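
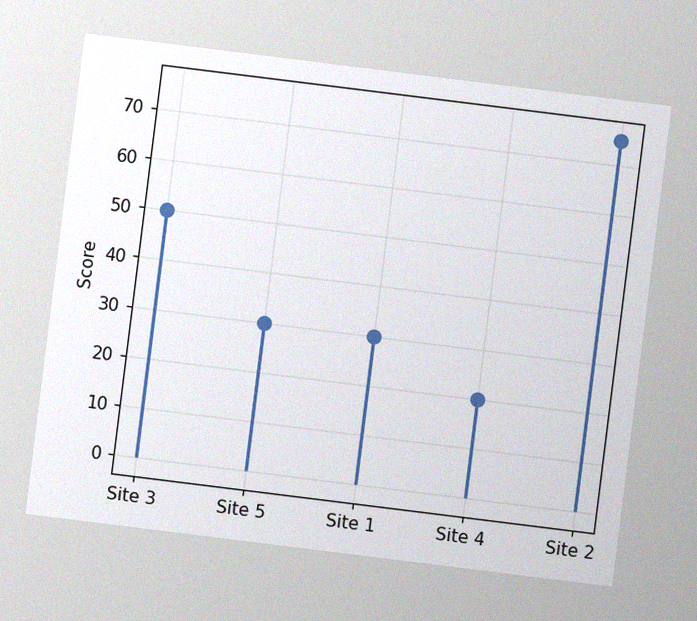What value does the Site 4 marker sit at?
The chart is tilted about 7° clockwise, with some photo noise. The Site 4 marker sits at 20.

20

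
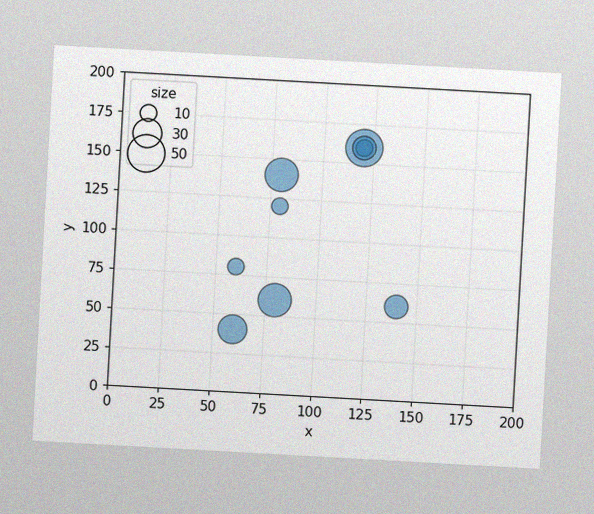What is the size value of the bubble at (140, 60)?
20

The chart is tilted about 3° clockwise, with some photo noise. Matching the bubble at (140, 60) against the size legend gives 20.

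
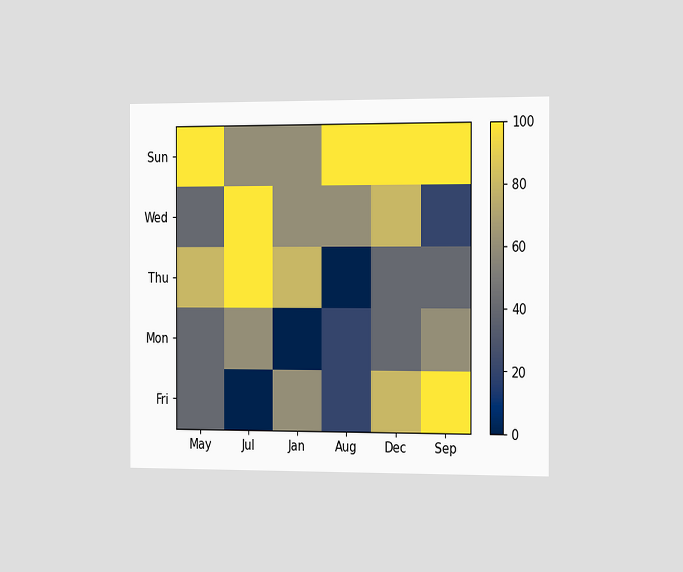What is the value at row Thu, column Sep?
40

The chart is viewed slightly from the right. Matching cell (Thu, Sep) against the colorbar gives 40.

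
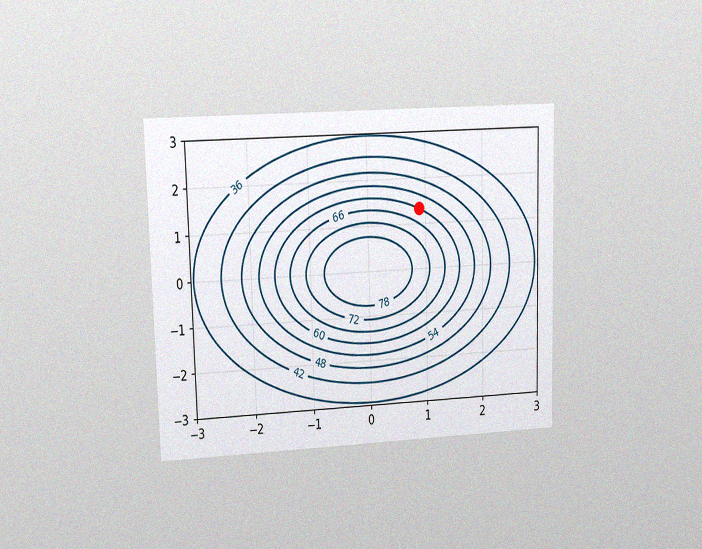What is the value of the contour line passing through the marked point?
The chart is viewed at a slight angle, with some photo noise. The marked point sits on the contour labelled 60.

60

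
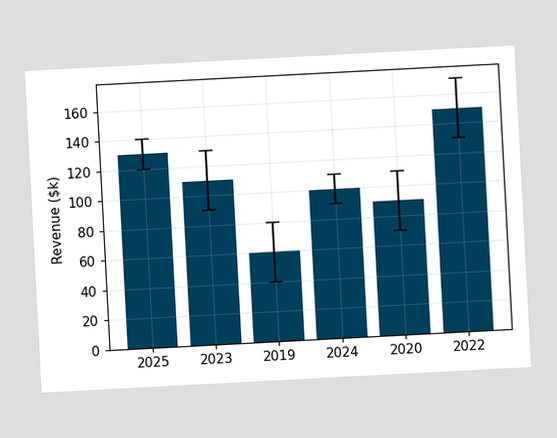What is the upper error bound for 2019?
$80k

The chart is tilted about 3° counter-clockwise. The 2019 bar's upper whisker reaches $80k.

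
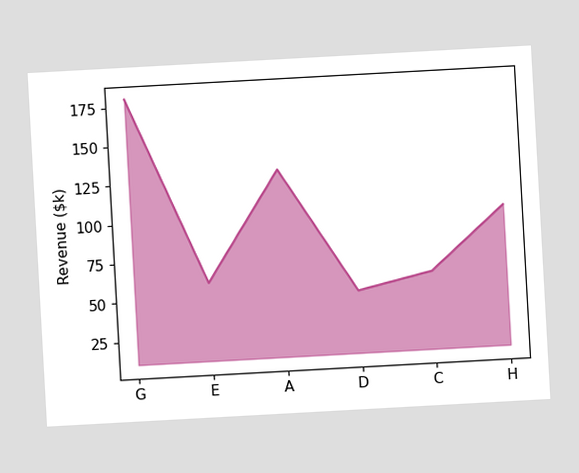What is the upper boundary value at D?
$50k

The chart is tilted about 3° counter-clockwise. At D the upper boundary is at $50k.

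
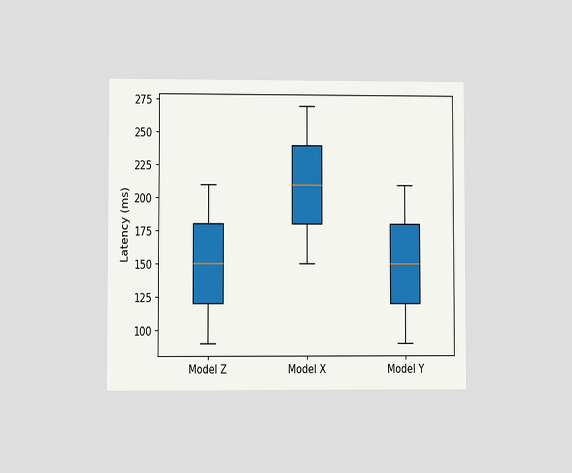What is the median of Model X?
The chart is viewed at a slight angle. The median line in the Model X box sits at 210ms.

210ms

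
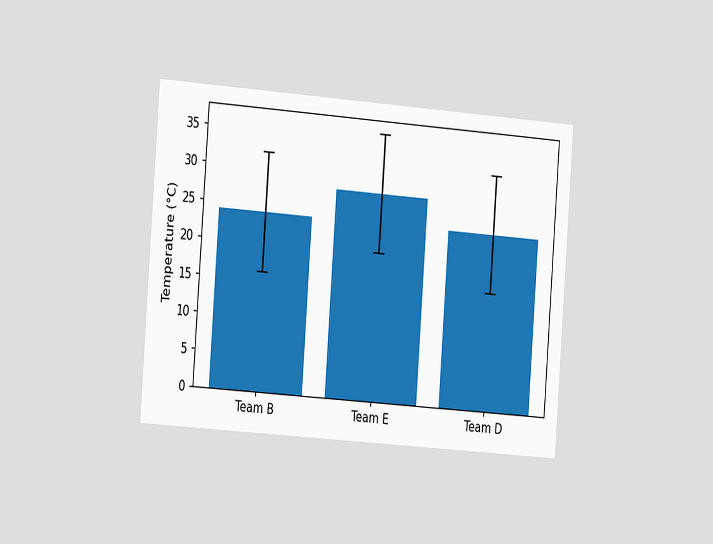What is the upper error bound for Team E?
36°C

The chart is tilted about 4° clockwise and viewed slightly from the left. The Team E bar's upper whisker reaches 36°C.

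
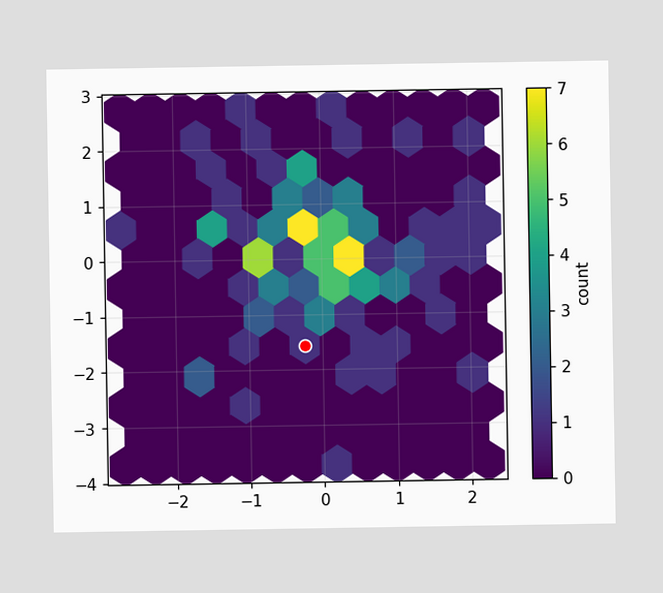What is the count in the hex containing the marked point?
The marked hex reads 1 on the colorbar.

1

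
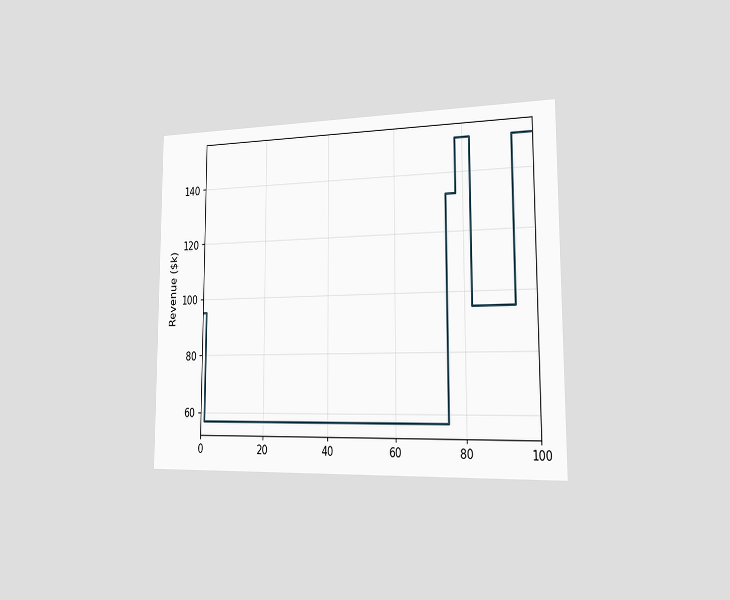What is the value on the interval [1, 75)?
$57k

The chart is viewed slightly from the right. On [1, 75) the step sits at $57k.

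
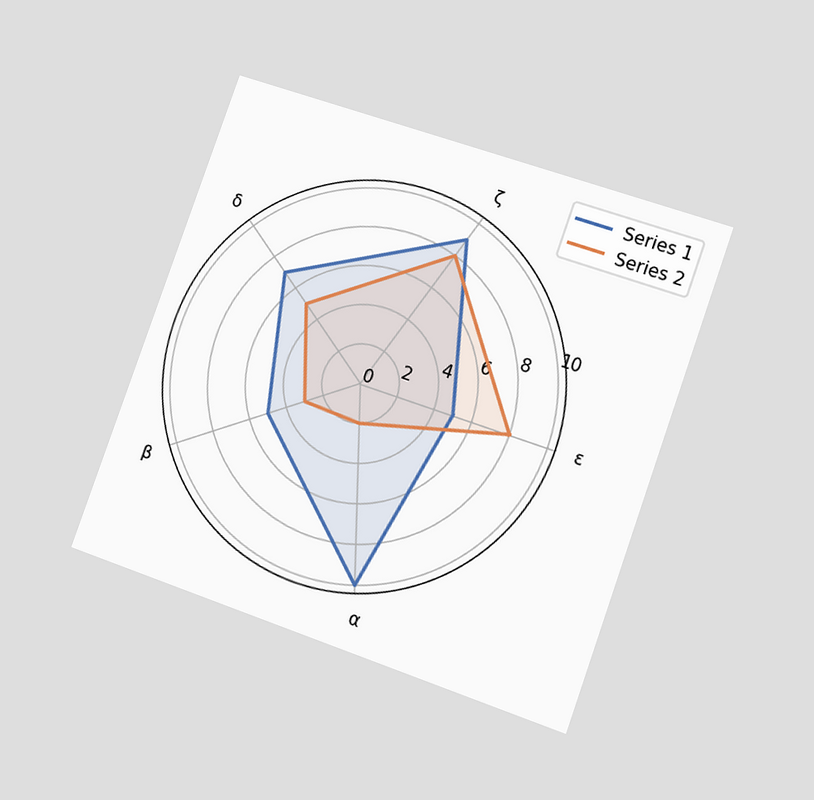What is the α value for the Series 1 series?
The chart is tilted about 19° clockwise and viewed at a slight angle. On the α axis, Series 1 reaches 10.

10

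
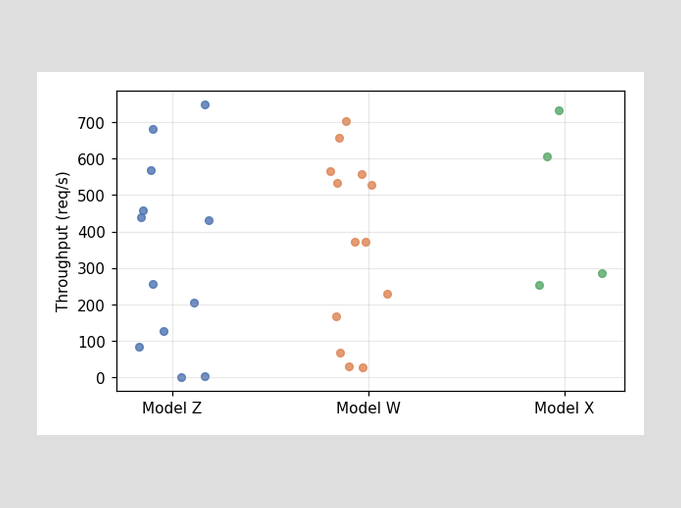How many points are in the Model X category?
Counting the markers in the Model X column gives 4.

4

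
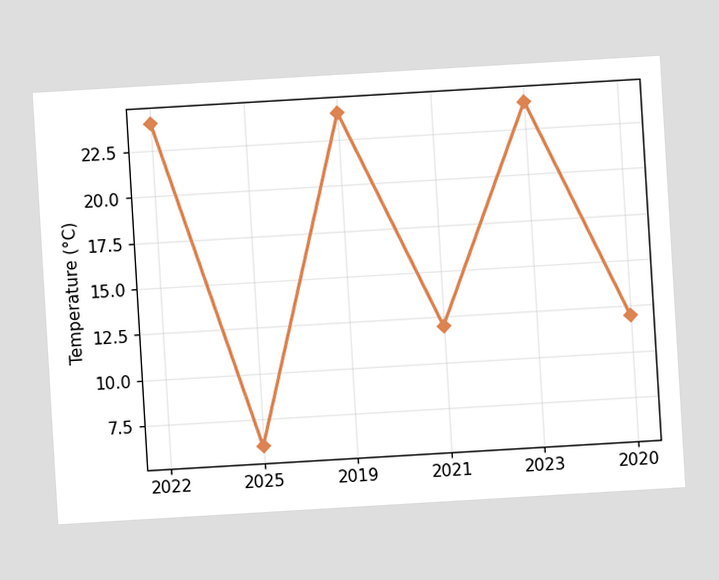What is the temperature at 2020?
12°C

The chart is tilted about 3° counter-clockwise. At 2020, the line is at 12°C.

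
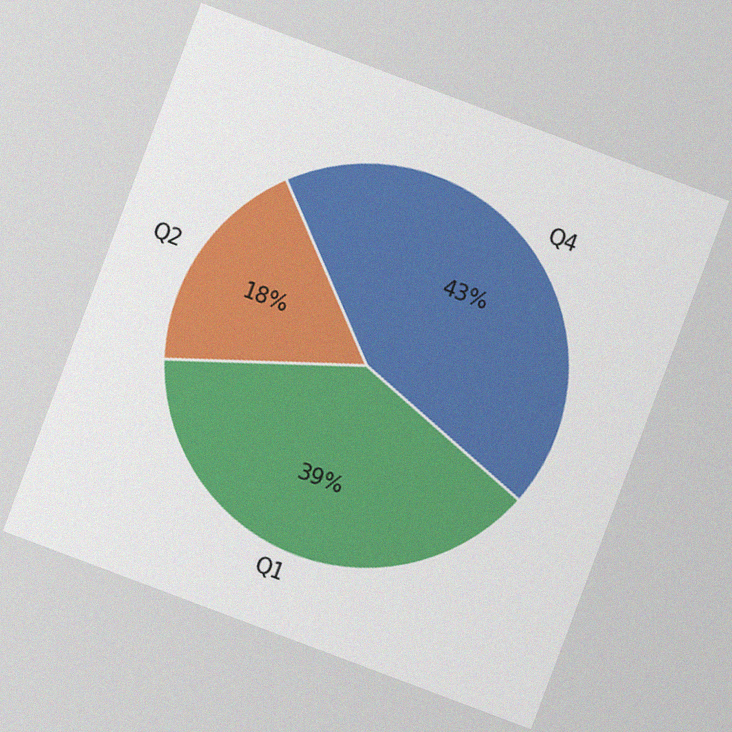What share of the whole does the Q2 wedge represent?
The chart is tilted about 21° clockwise, with some photo noise. The Q2 slice takes up 18% of the pie.

18%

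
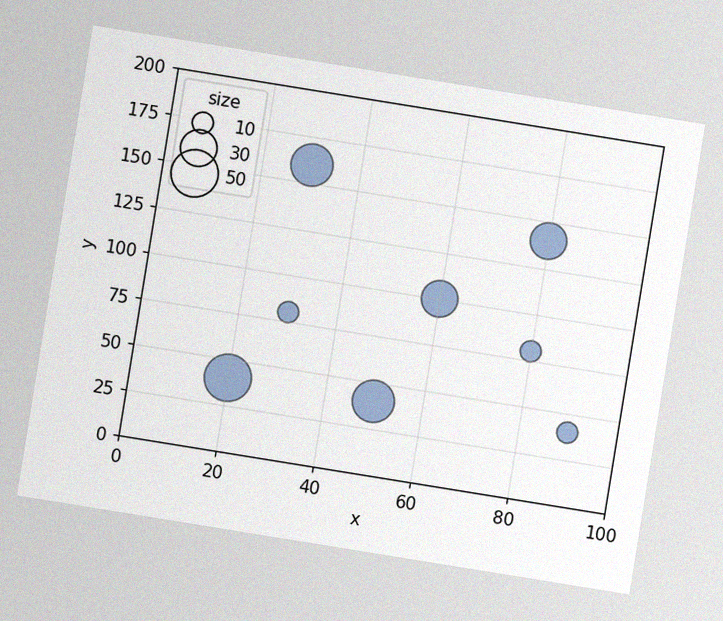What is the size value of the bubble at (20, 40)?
50

The chart is tilted about 9° clockwise, with some photo noise. Matching the bubble at (20, 40) against the size legend gives 50.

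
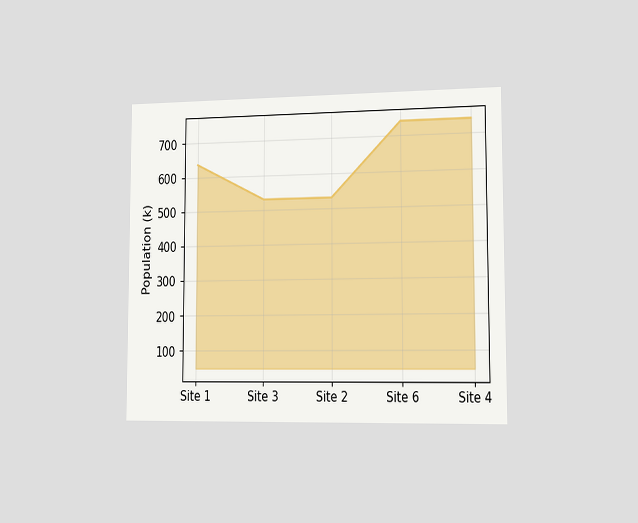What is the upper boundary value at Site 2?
530k

The chart is viewed slightly from the right. At Site 2 the upper boundary is at 530k.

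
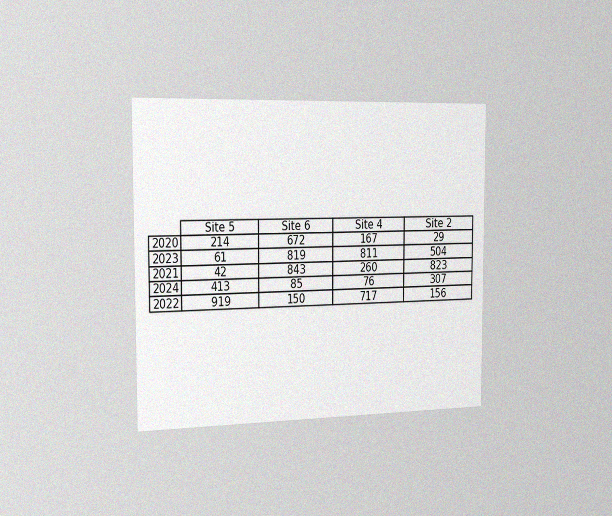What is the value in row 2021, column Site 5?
42

The chart is viewed slightly from the left, with some photo noise. The (2021, Site 5) cell reads 42.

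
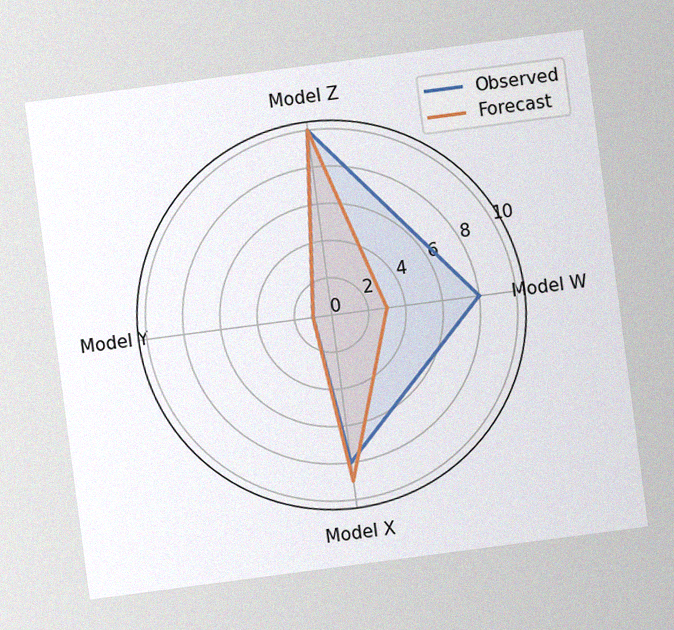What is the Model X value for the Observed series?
8

The chart is tilted about 7° counter-clockwise, with some photo noise. On the Model X axis, Observed reaches 8.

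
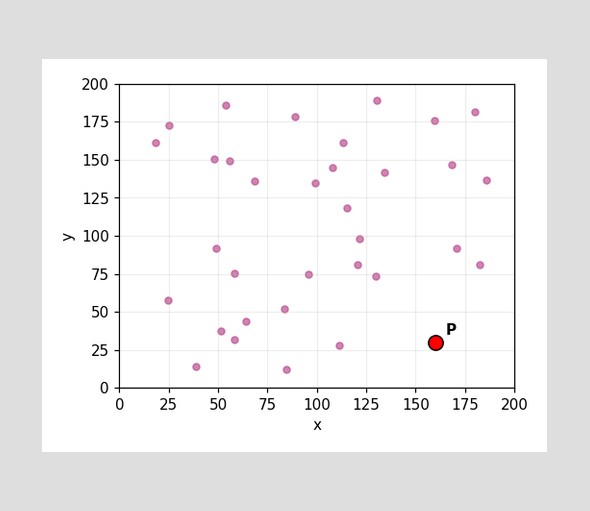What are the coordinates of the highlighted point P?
(160, 30)

Following the gridlines from P to each axis, P sits at (160, 30).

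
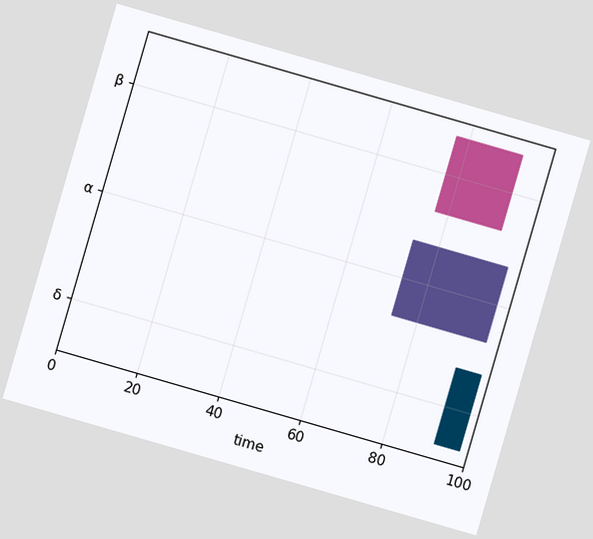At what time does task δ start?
The chart is tilted about 16° clockwise. The δ bar begins at t=92.

92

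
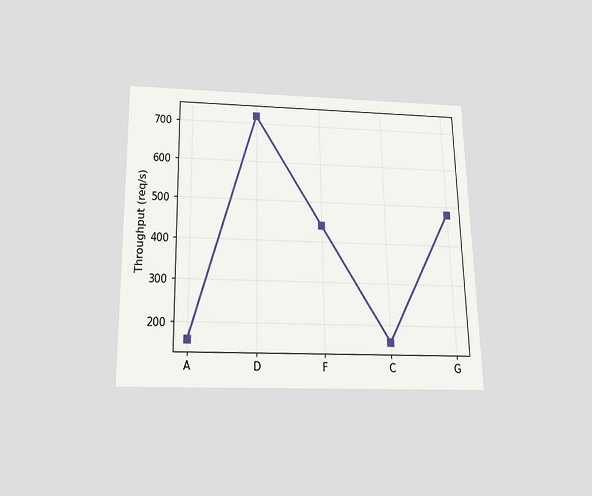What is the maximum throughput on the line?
The chart is viewed slightly from below. The highest point is at D, and reading across to the y-axis gives 720req/s.

720req/s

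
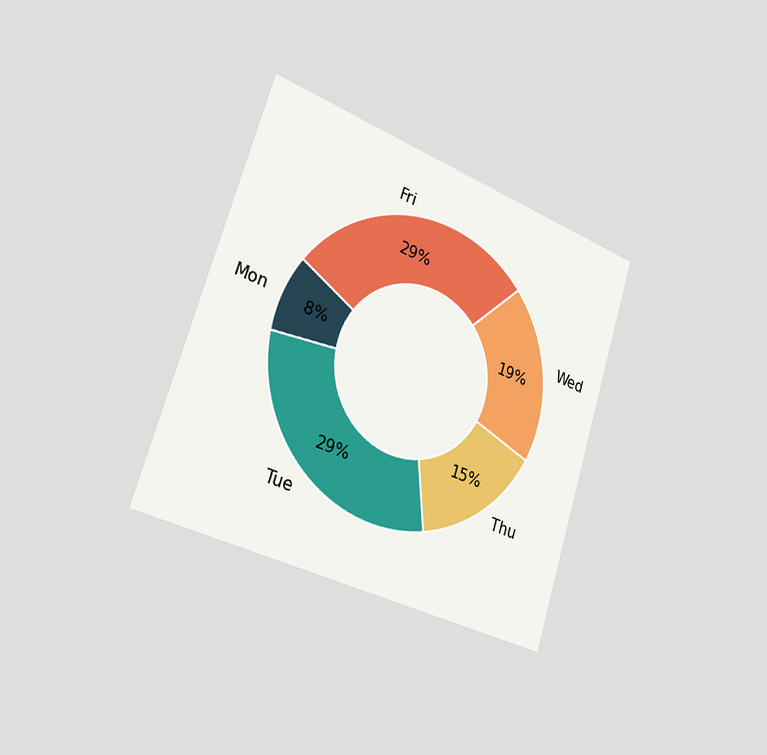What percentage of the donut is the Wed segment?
The chart is tilted about 18° clockwise and viewed slightly from the left. The Wed segment takes up 19% of the ring.

19%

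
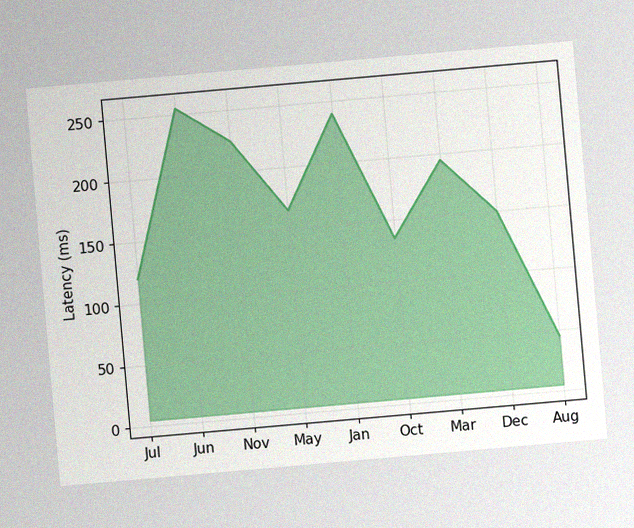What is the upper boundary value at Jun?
255ms

The chart is tilted about 5° counter-clockwise, with some photo noise. At Jun the upper boundary is at 255ms.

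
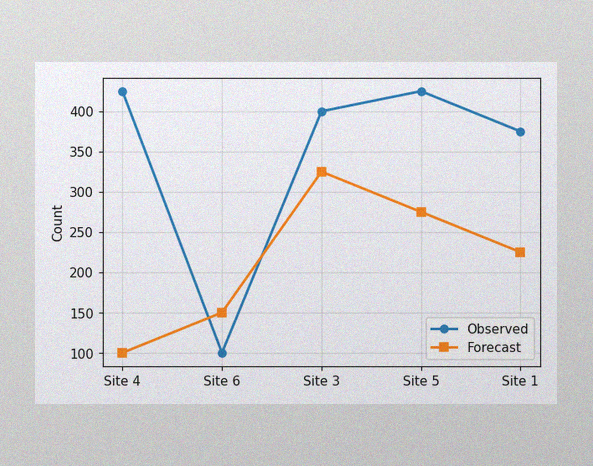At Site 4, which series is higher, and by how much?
The image has some photo noise and uneven lighting. At Site 4, Observed sits above the other line by 325.

Observed, by 325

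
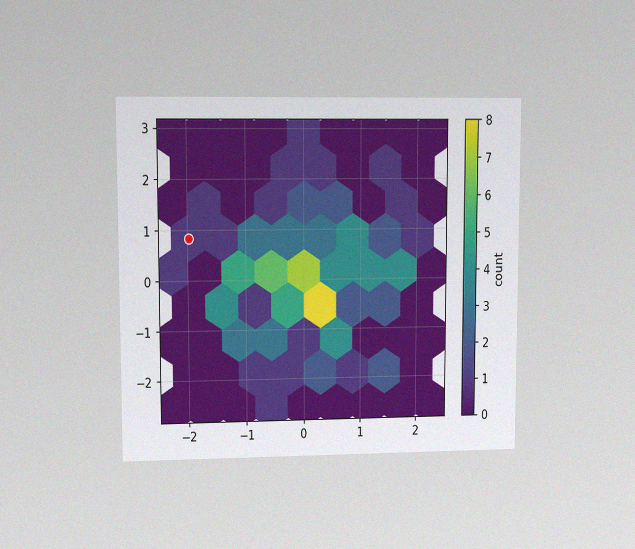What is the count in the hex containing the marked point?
1

The chart is viewed at a slight angle, with some photo noise. The marked hex reads 1 on the colorbar.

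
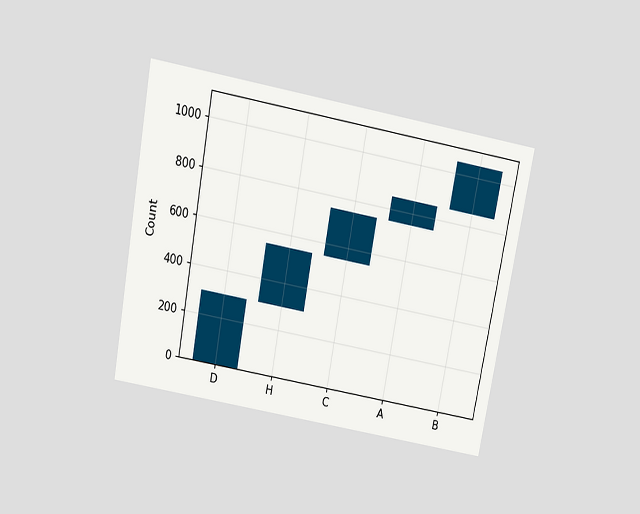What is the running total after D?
300

The chart is tilted about 10° clockwise and viewed slightly from above. After D the running total reaches 300.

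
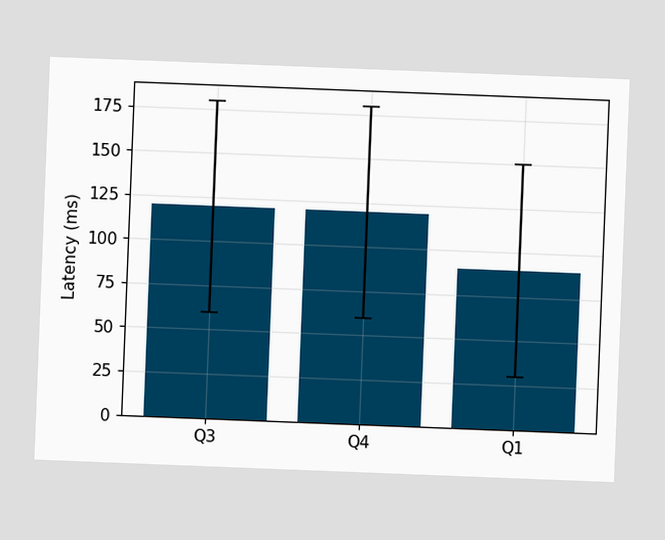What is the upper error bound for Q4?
The chart is tilted about 2° clockwise. The Q4 bar's upper whisker reaches 180ms.

180ms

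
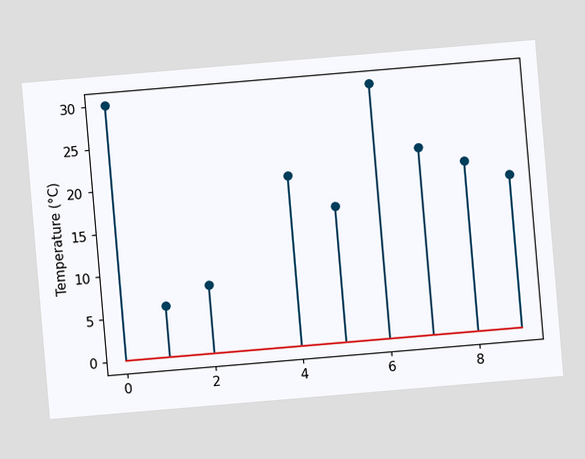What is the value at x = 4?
20°C

The chart is tilted about 5° counter-clockwise. The stem at x=4 reaches 20°C.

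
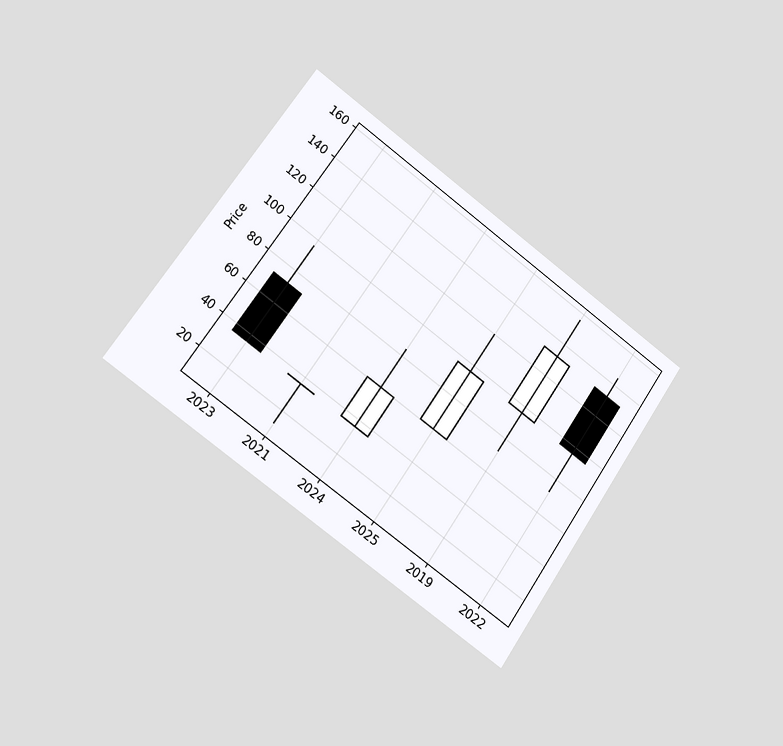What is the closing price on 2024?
60

The chart is tilted about 35° clockwise and viewed slightly from the left. The 2024 candle closes at 60.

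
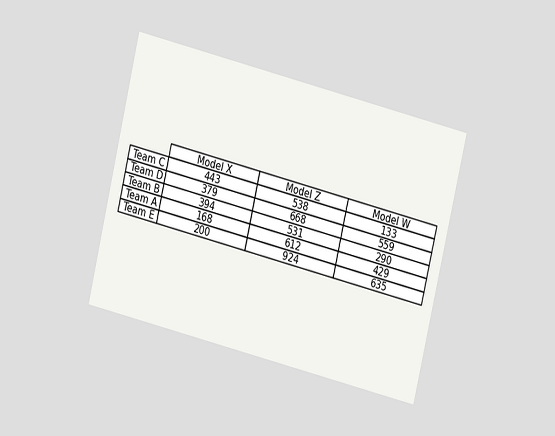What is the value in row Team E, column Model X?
200

The chart is tilted about 14° clockwise and viewed at a slight angle. The (Team E, Model X) cell reads 200.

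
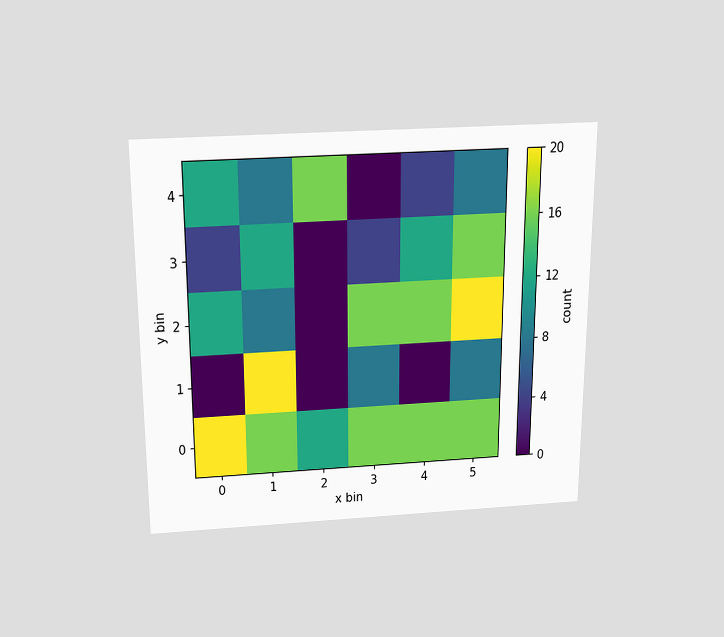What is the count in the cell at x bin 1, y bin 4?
8

The chart is viewed slightly from above. Matching the cell (1, 4) against the colorbar gives 8.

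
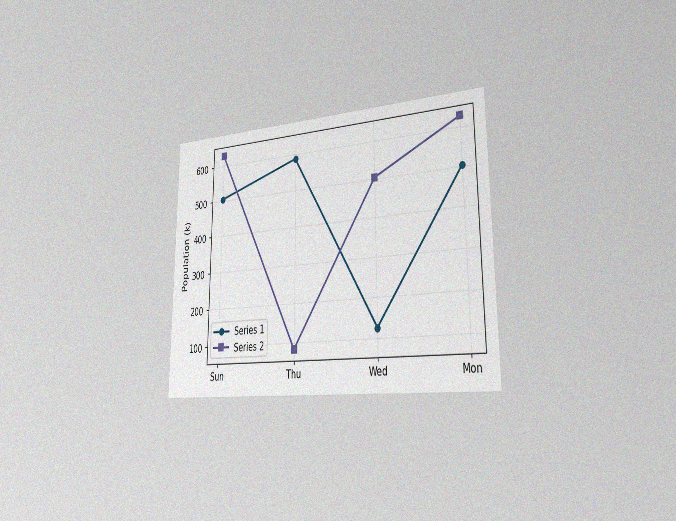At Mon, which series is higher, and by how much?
Series 2, by 126k

The chart is viewed slightly from the right, with some photo noise. At Mon, Series 2 sits above the other line by 126k.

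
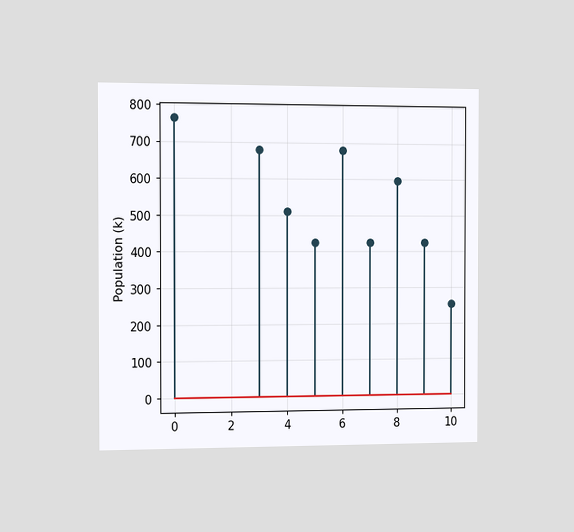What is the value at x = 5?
The chart is viewed slightly from the left. The stem at x=5 reaches 425k.

425k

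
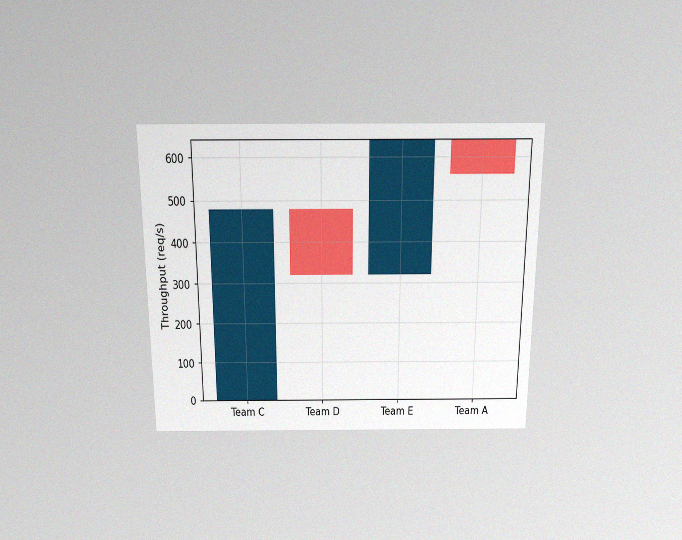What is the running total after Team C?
The chart is viewed slightly from above, with some photo noise. After Team C the running total reaches 480req/s.

480req/s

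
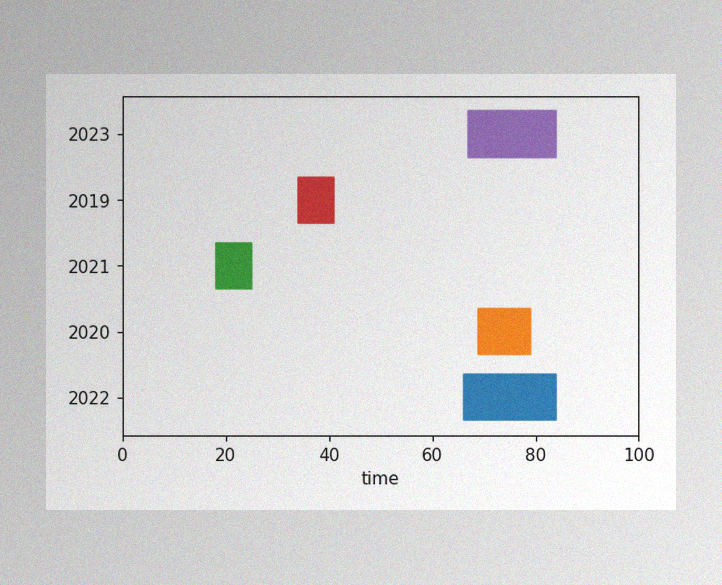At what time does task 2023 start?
The image has some photo noise and uneven lighting. The 2023 bar begins at t=67.

67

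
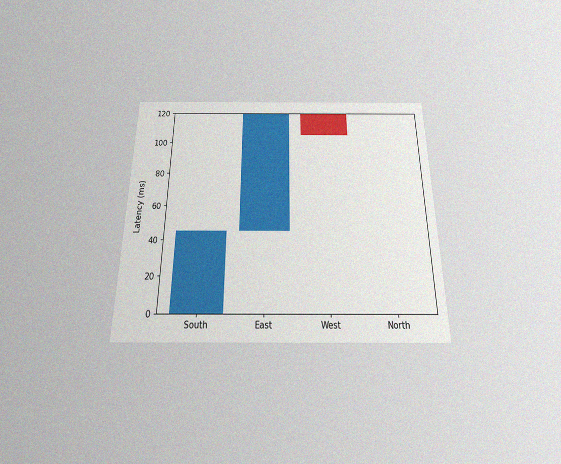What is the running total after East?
120ms

The chart is viewed slightly from below, with some photo noise. After East the running total reaches 120ms.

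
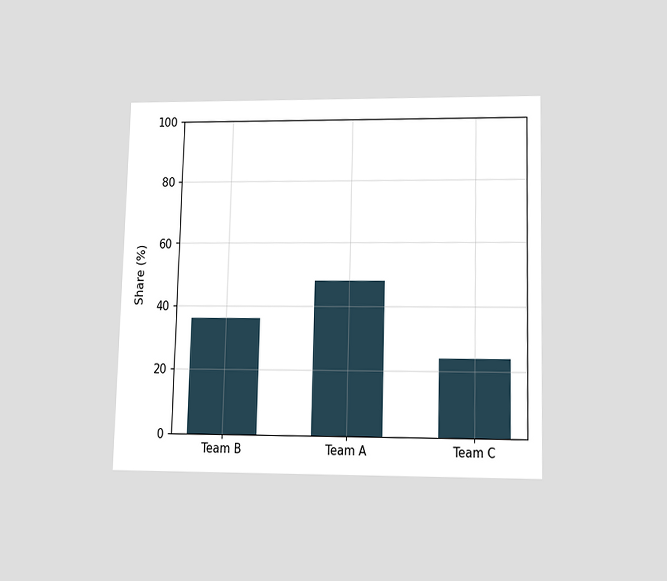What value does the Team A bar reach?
48%

The chart is viewed slightly from below. Reading along the chart's y-axis, the Team A bar reaches 48%.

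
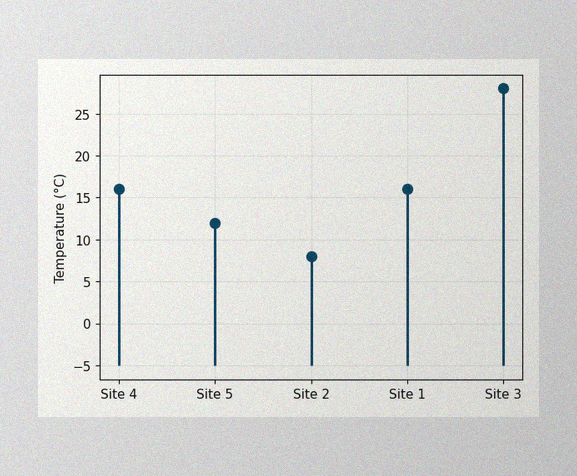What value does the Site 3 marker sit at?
The image has some photo noise and uneven lighting. The Site 3 marker sits at 28°C.

28°C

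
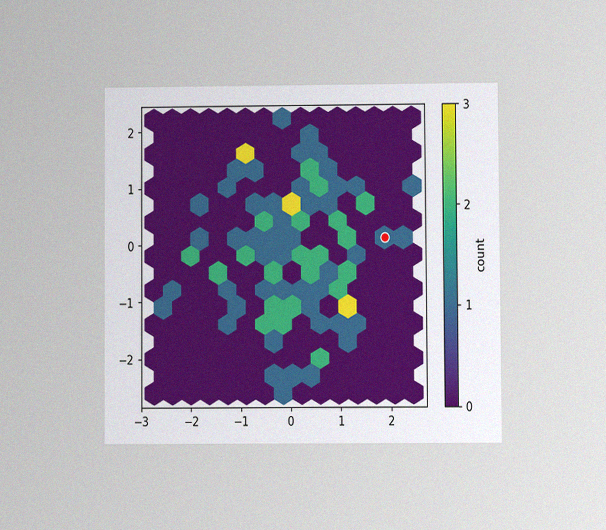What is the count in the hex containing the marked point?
1

The chart is viewed at a slight angle, with some photo noise. The marked hex reads 1 on the colorbar.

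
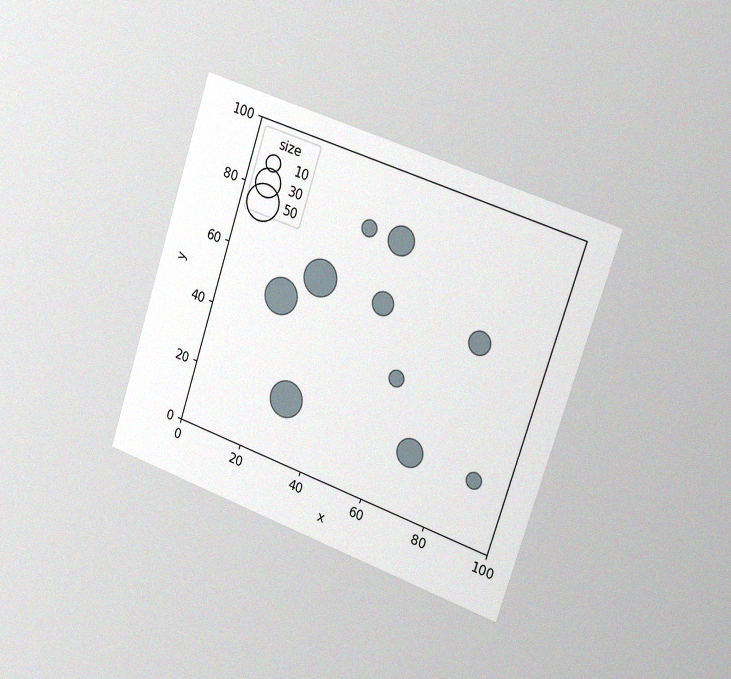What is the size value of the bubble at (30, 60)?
50

The chart is tilted about 18° clockwise and viewed slightly from the right, with some photo noise. Matching the bubble at (30, 60) against the size legend gives 50.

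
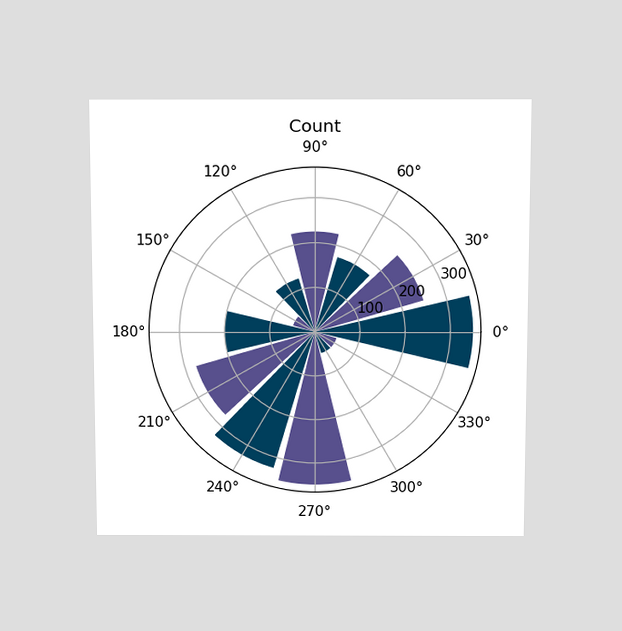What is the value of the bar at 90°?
The chart is viewed slightly from above. The bar at 90° reaches 225 on the radial axis.

225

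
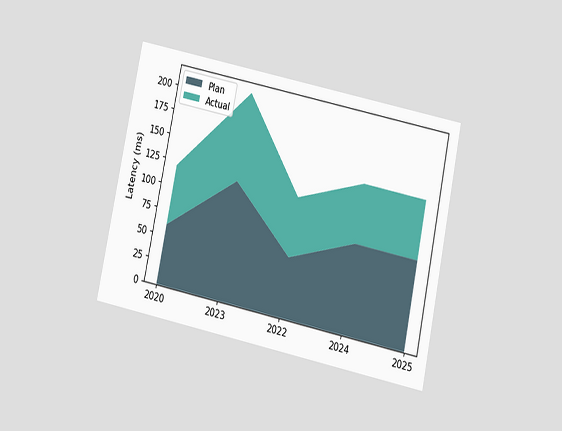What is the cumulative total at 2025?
The chart is tilted about 12° clockwise and viewed slightly from below. The stacked total at 2025 reaches 150ms.

150ms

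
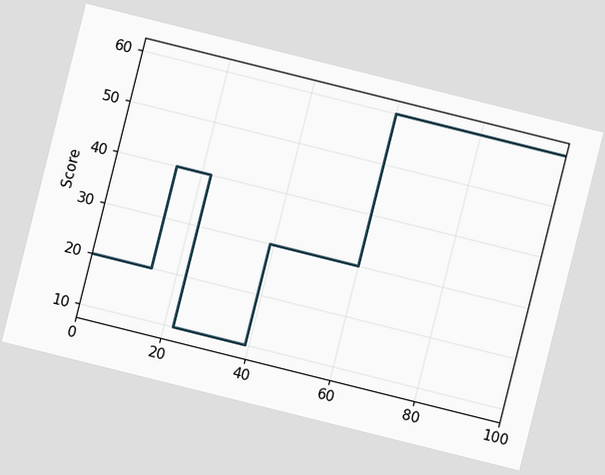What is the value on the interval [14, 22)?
40

The chart is tilted about 14° clockwise. On [14, 22) the step sits at 40.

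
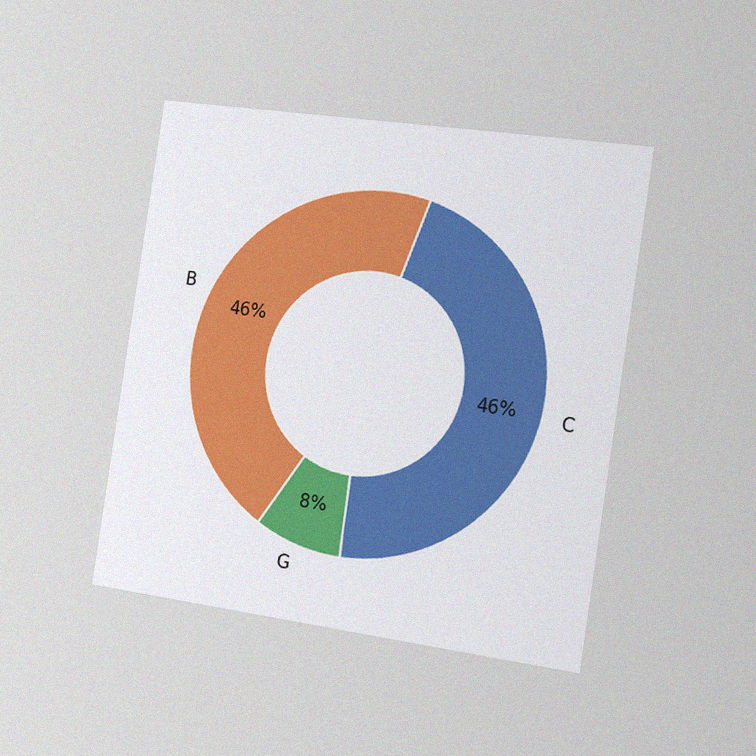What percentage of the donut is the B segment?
46%

The chart is tilted about 9° clockwise and viewed slightly from the right, with some photo noise. The B segment takes up 46% of the ring.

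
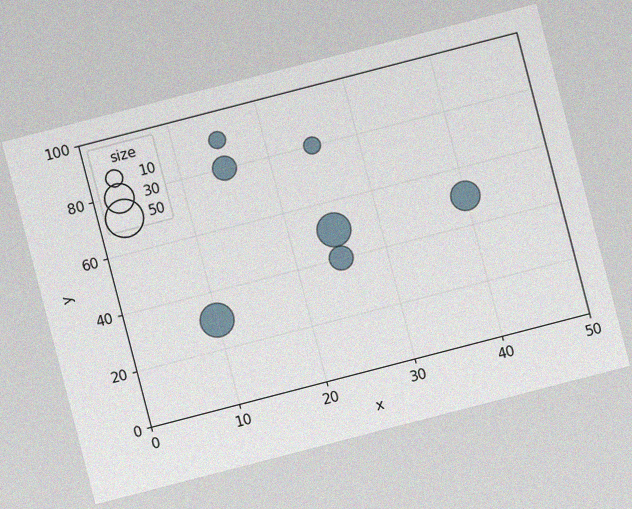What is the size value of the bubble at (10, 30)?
40

The chart is tilted about 15° counter-clockwise, with some photo noise. Matching the bubble at (10, 30) against the size legend gives 40.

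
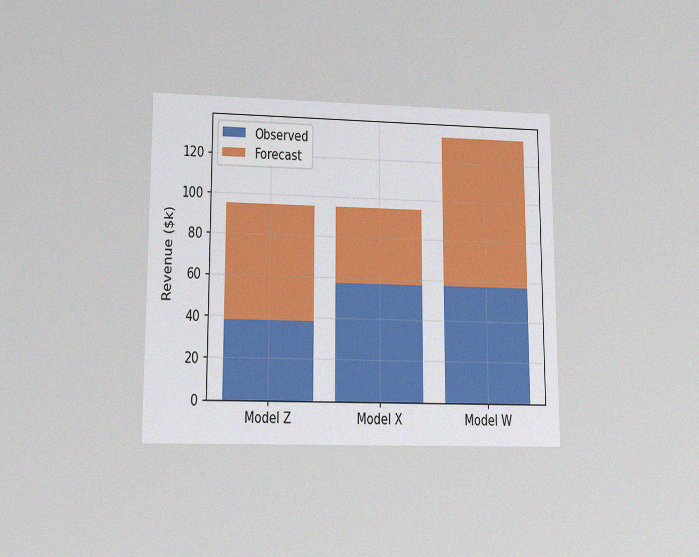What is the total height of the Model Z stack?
The chart is viewed at a slight angle, with some photo noise. The Model Z stack's top reaches $95k on the y-axis.

$95k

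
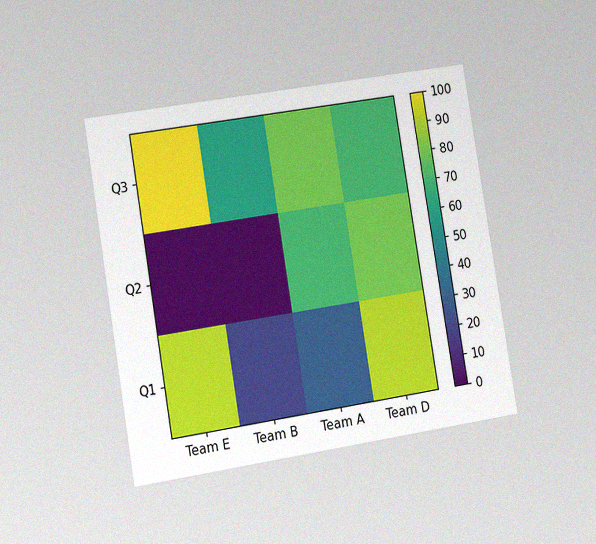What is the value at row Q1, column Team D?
90

The chart is tilted about 9° counter-clockwise and viewed slightly from the left, with some photo noise. Matching cell (Q1, Team D) against the colorbar gives 90.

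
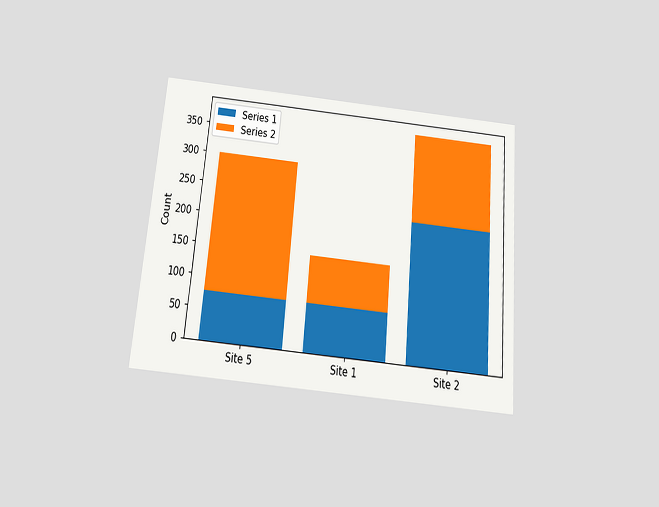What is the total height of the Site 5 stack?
300

The chart is tilted about 5° clockwise and viewed slightly from below. The Site 5 stack's top reaches 300 on the y-axis.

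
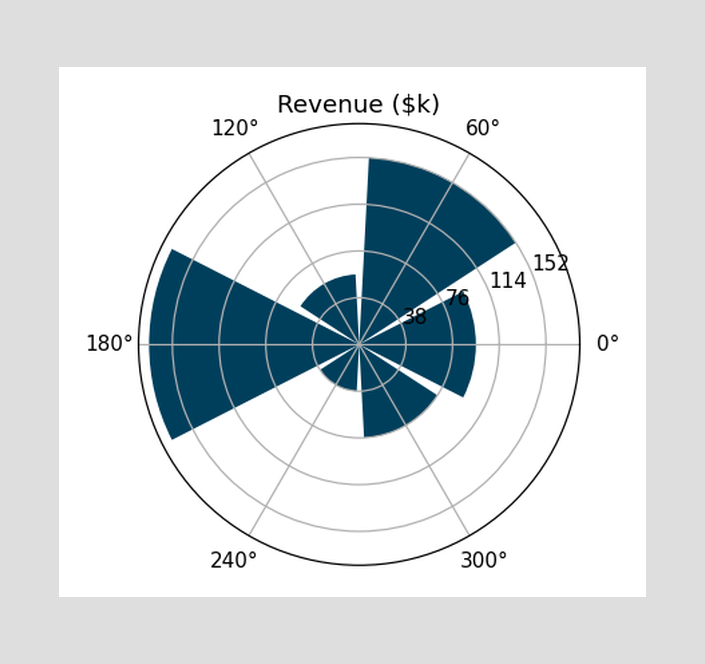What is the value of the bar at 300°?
The bar at 300° reaches $76k on the radial axis.

$76k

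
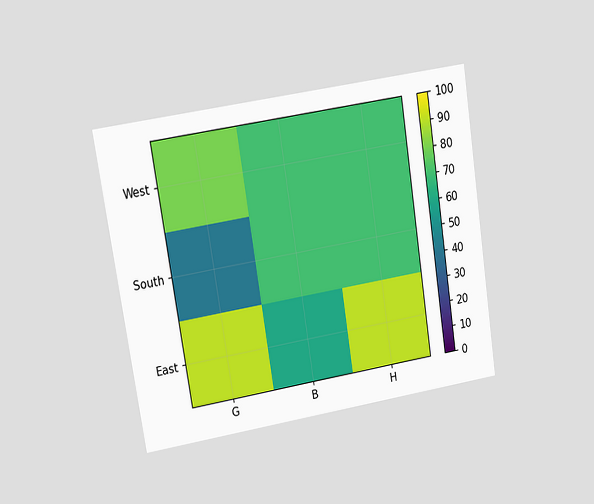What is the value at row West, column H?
70

The chart is tilted about 9° counter-clockwise and viewed at a slight angle. Matching cell (West, H) against the colorbar gives 70.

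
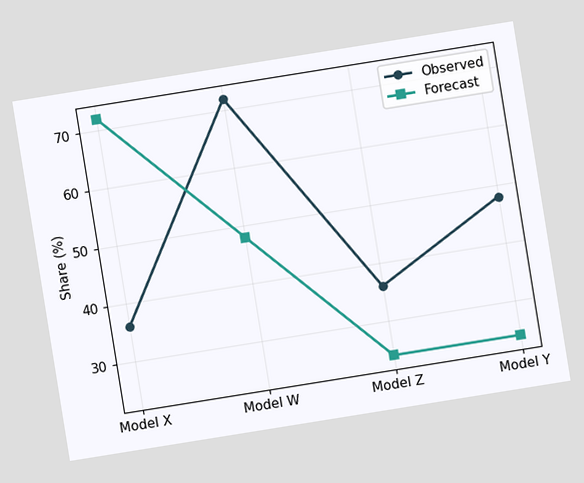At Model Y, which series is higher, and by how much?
Observed, by 24%

The chart is tilted about 9° counter-clockwise. At Model Y, Observed sits above the other line by 24%.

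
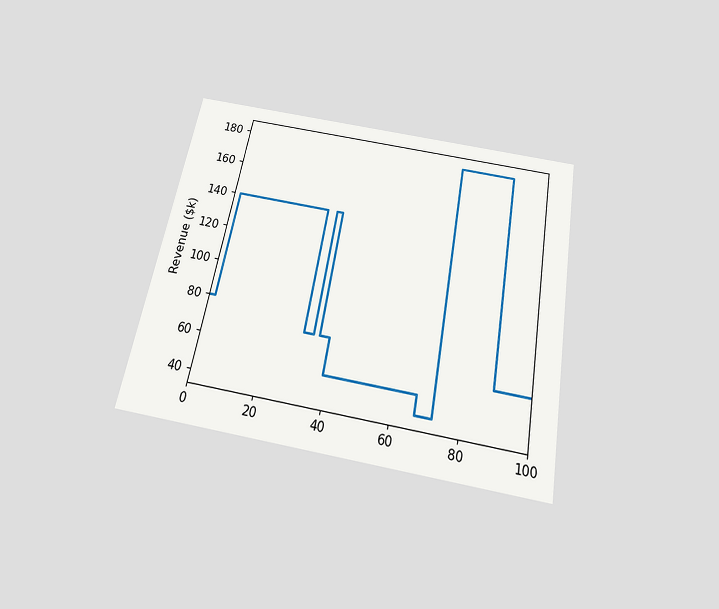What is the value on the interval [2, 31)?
The chart is tilted about 11° clockwise and viewed slightly from below. On [2, 31) the step sits at $140k.

$140k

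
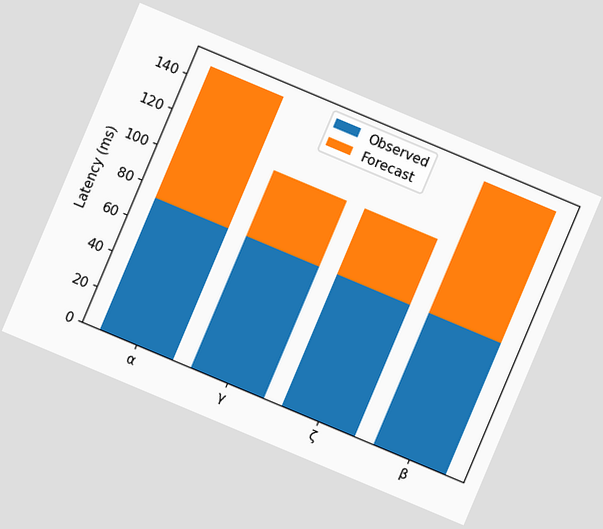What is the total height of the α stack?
The chart is tilted about 23° clockwise. The α stack's top reaches 148ms on the y-axis.

148ms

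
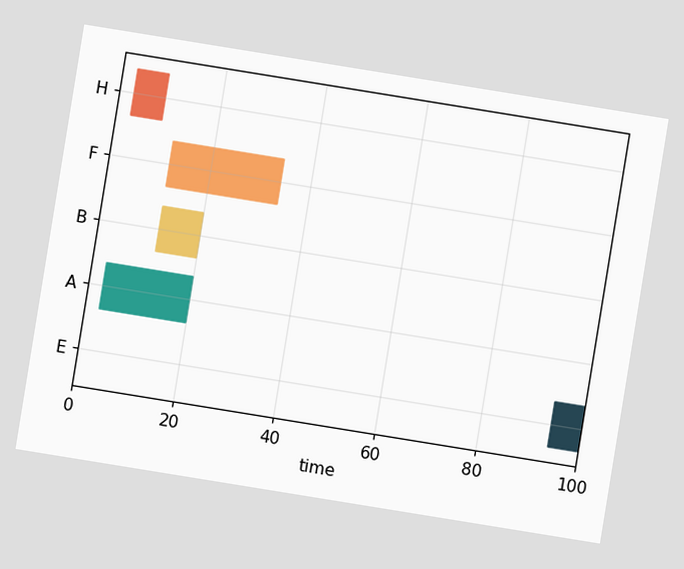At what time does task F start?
The chart is tilted about 9° clockwise. The F bar begins at t=12.

12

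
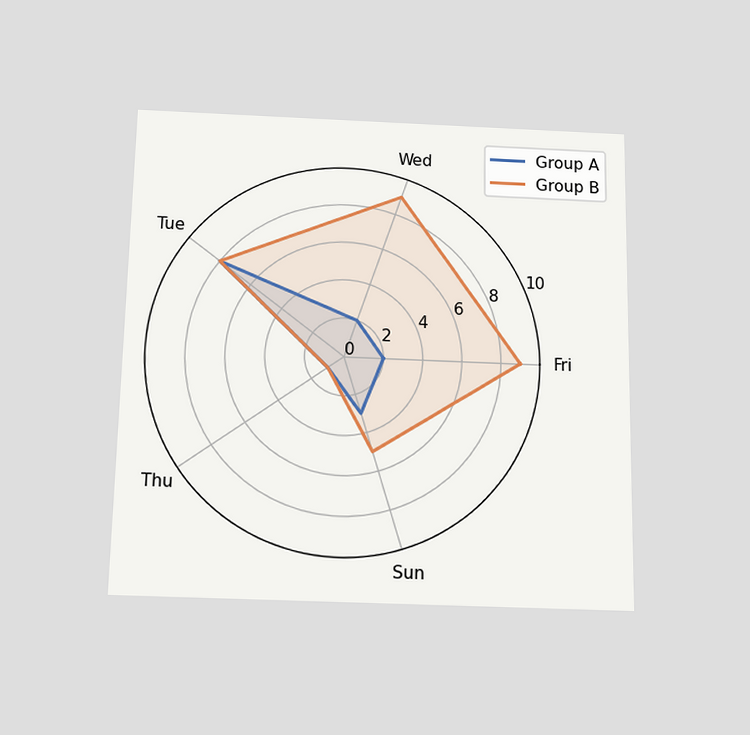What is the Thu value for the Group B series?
1

The chart is viewed slightly from below. On the Thu axis, Group B reaches 1.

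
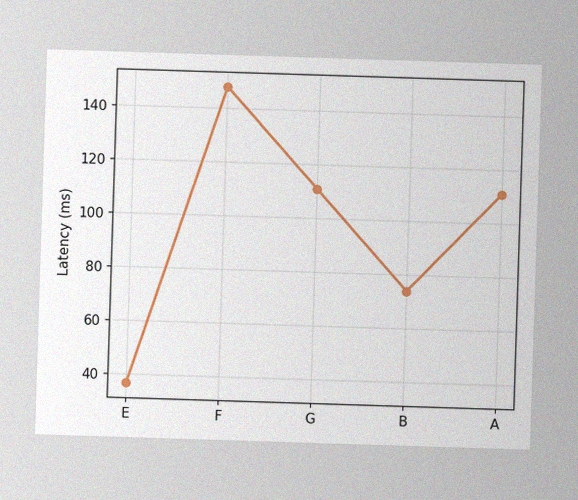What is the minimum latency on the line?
The image has some photo noise and uneven lighting. The lowest point is at E, and reading across to the y-axis gives 37ms.

37ms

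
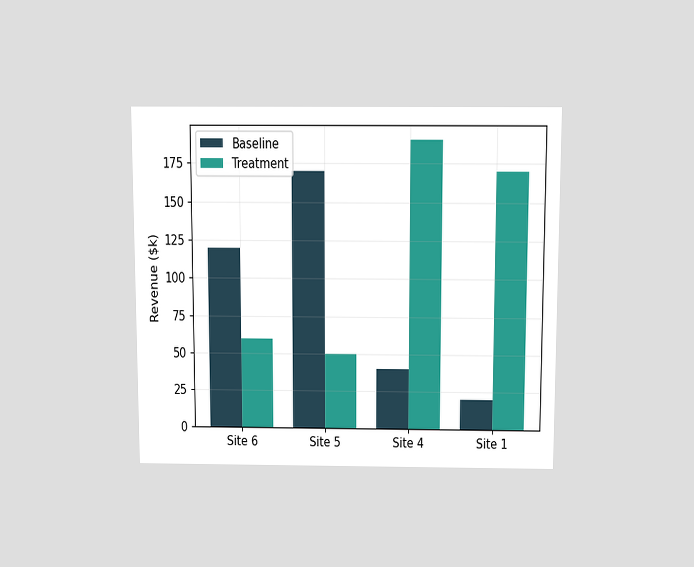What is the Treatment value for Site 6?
$60k

The chart is viewed slightly from above. The Treatment bar at Site 6 reaches $60k on the y-axis.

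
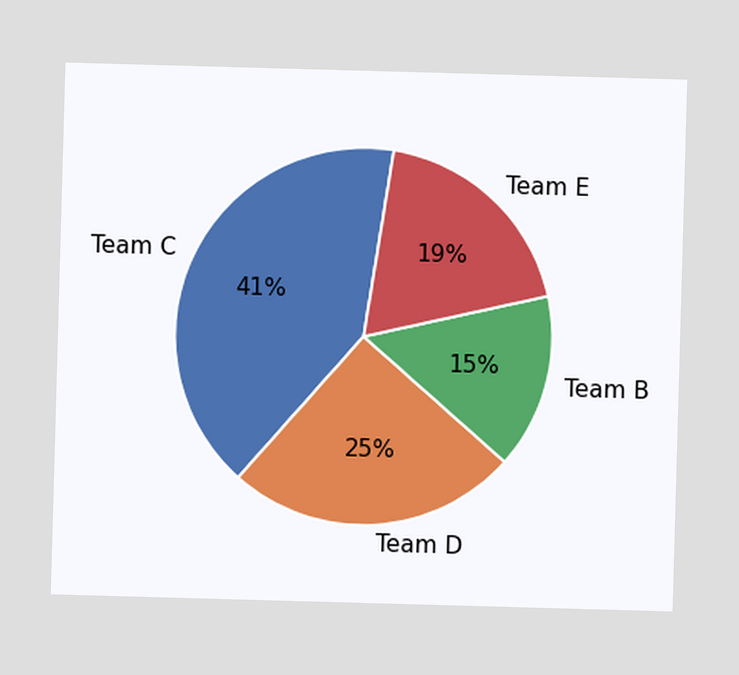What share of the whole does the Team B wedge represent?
15%

The Team B slice takes up 15% of the pie.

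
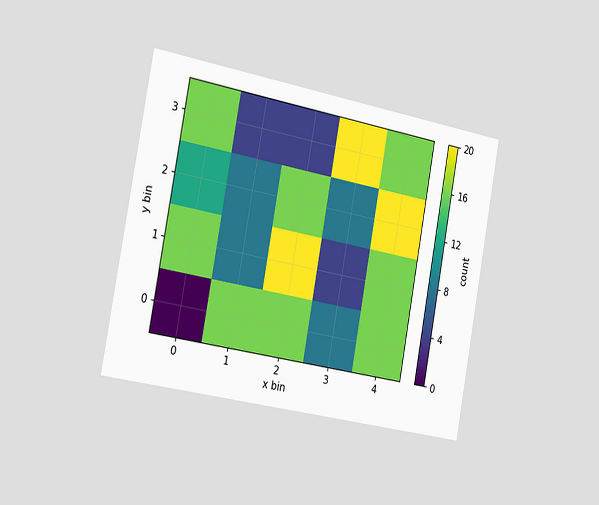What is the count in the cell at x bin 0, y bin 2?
The chart is tilted about 10° clockwise and viewed slightly from the left. Matching the cell (0, 2) against the colorbar gives 12.

12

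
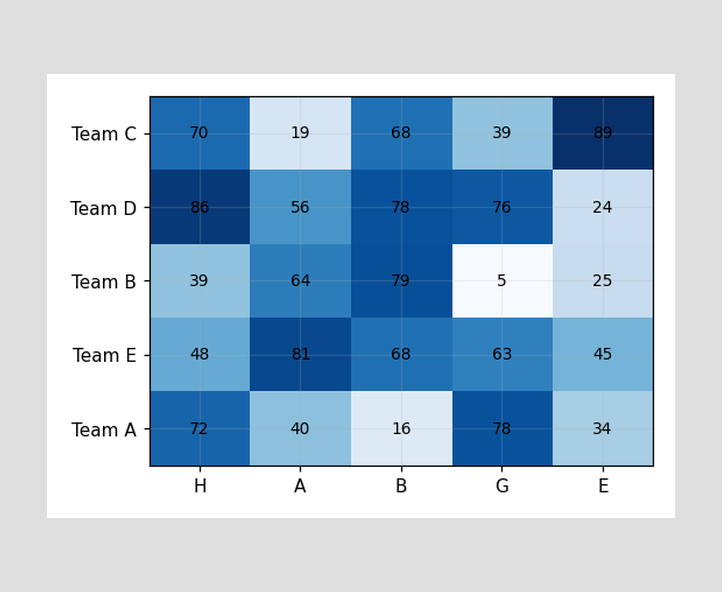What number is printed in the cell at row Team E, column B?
The (Team E, B) cell reads 68.

68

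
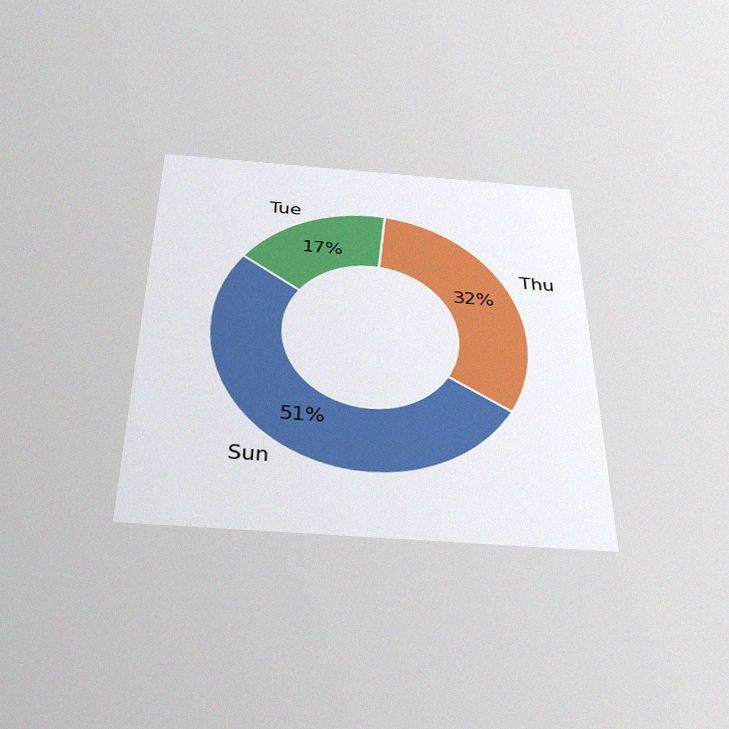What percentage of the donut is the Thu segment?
The chart is viewed slightly from below, with some photo noise. The Thu segment takes up 32% of the ring.

32%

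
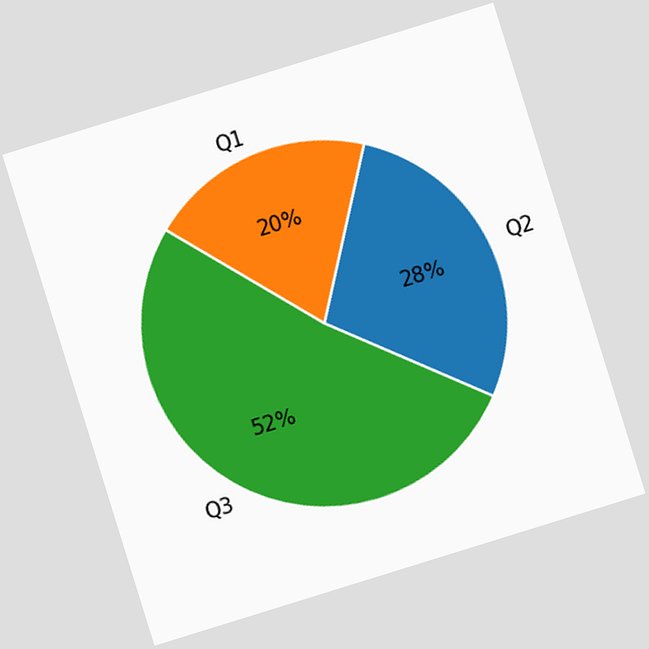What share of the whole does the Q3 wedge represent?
The chart is tilted about 17° counter-clockwise. The Q3 slice takes up 52% of the pie.

52%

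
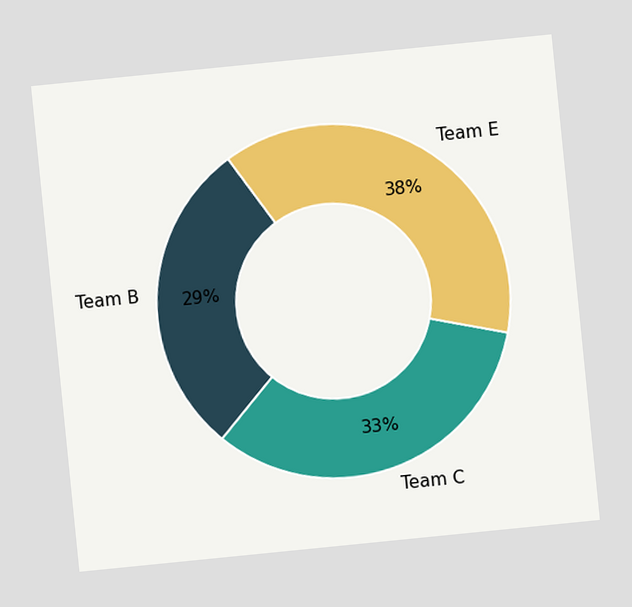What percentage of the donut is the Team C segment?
33%

The chart is tilted about 6° counter-clockwise. The Team C segment takes up 33% of the ring.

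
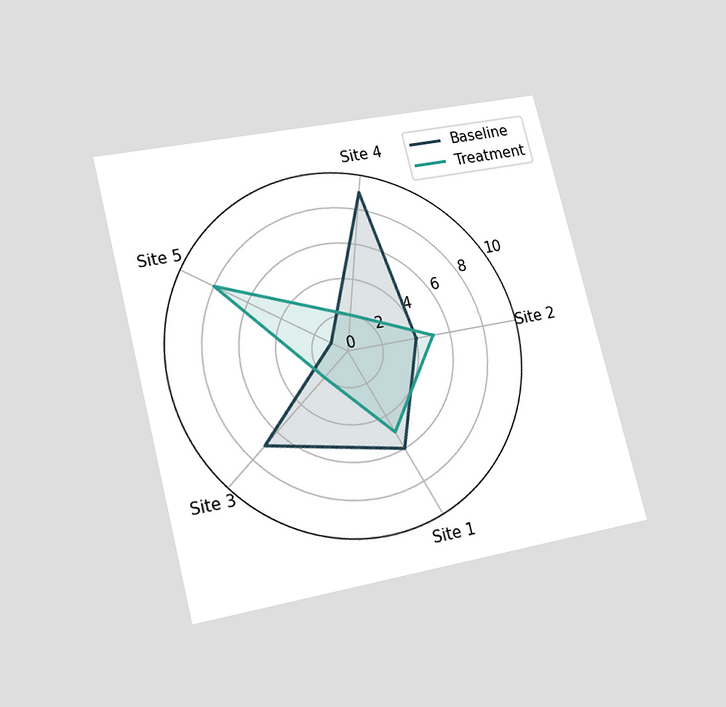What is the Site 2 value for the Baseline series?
4

The chart is tilted about 14° counter-clockwise and viewed at a slight angle. On the Site 2 axis, Baseline reaches 4.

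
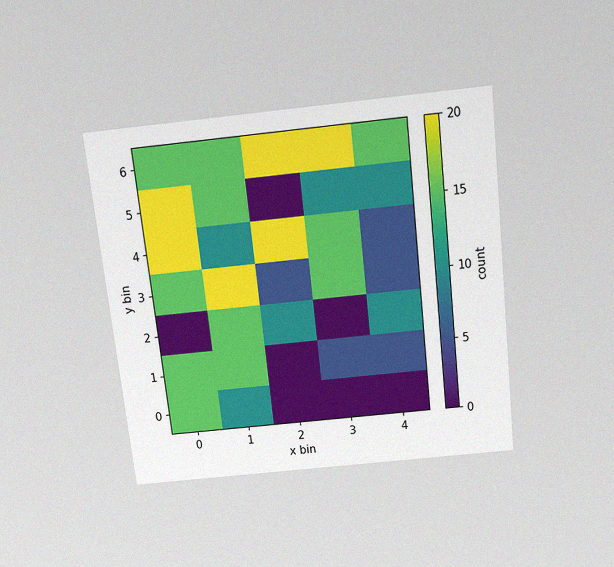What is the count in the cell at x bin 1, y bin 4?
The chart is tilted about 6° counter-clockwise and viewed slightly from above, with some photo noise. Matching the cell (1, 4) against the colorbar gives 10.

10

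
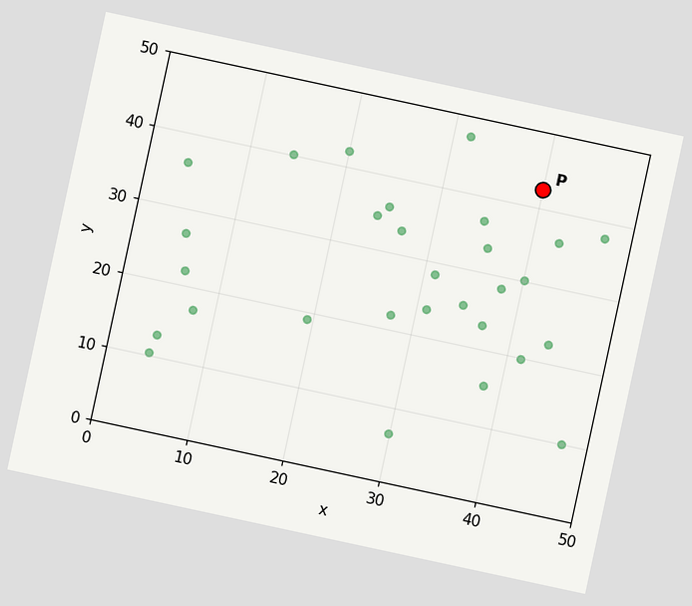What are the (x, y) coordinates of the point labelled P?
(40, 42.5)

The chart is tilted about 12° clockwise. Following the gridlines from P to each axis, P sits at (40, 42.5).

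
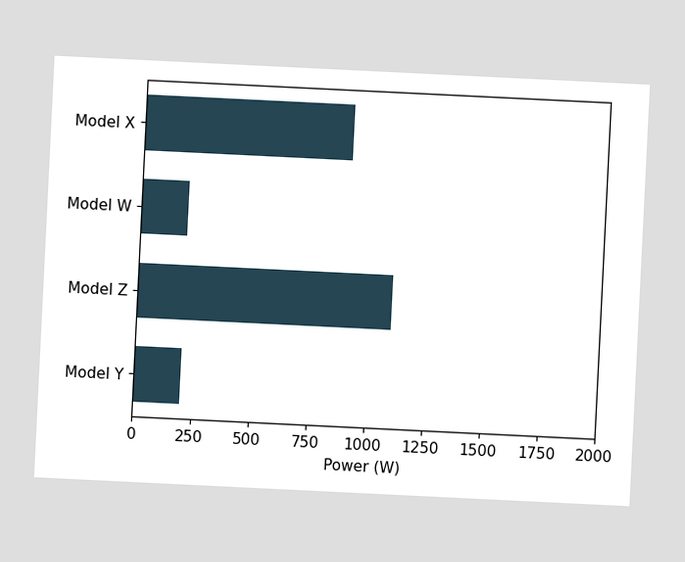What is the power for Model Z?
The chart is tilted about 3° clockwise. Reading along the chart's x-axis, the Model Z bar reaches 1100W.

1100W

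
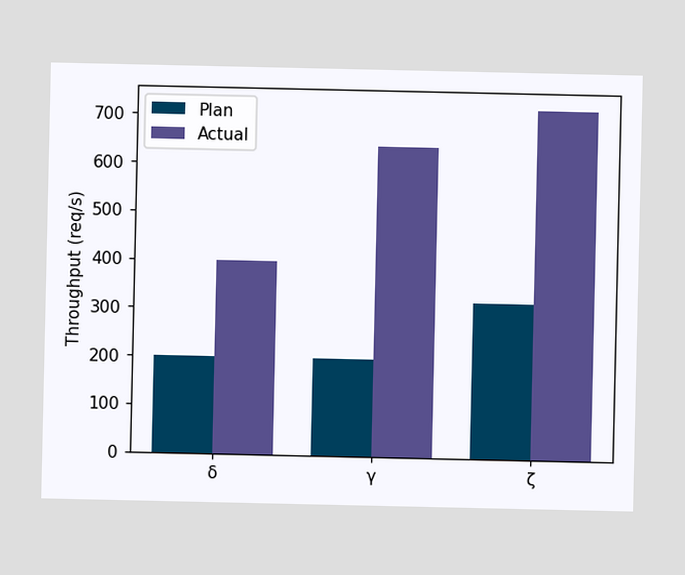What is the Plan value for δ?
The Plan bar at δ reaches 200req/s on the y-axis.

200req/s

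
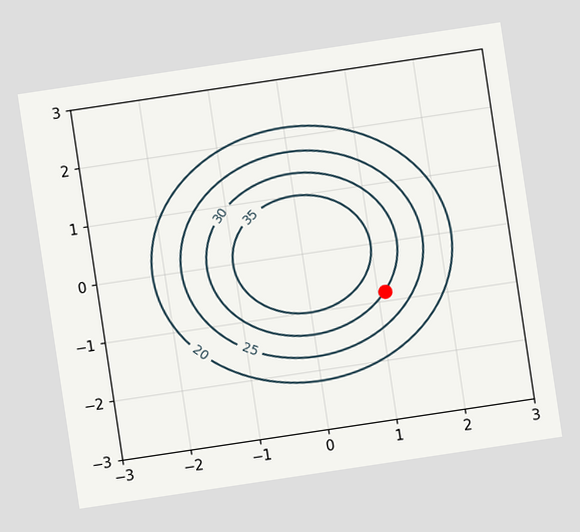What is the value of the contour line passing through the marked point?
30

The chart is tilted about 8° counter-clockwise. The marked point sits on the contour labelled 30.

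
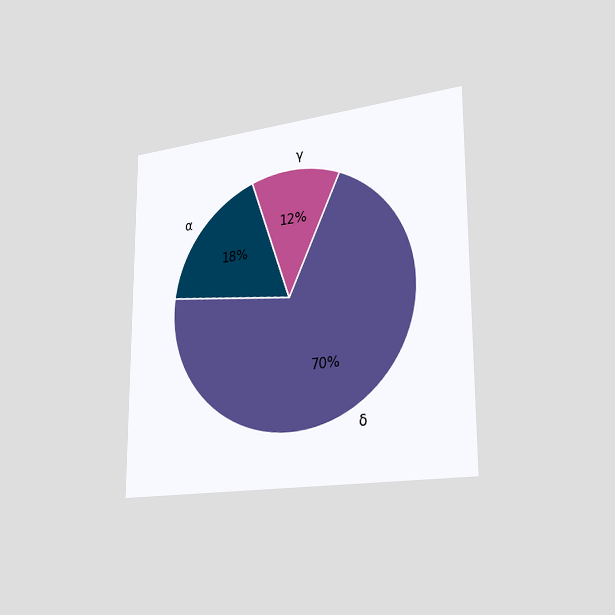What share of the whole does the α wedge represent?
18%

The chart is viewed slightly from the right. The α slice takes up 18% of the pie.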